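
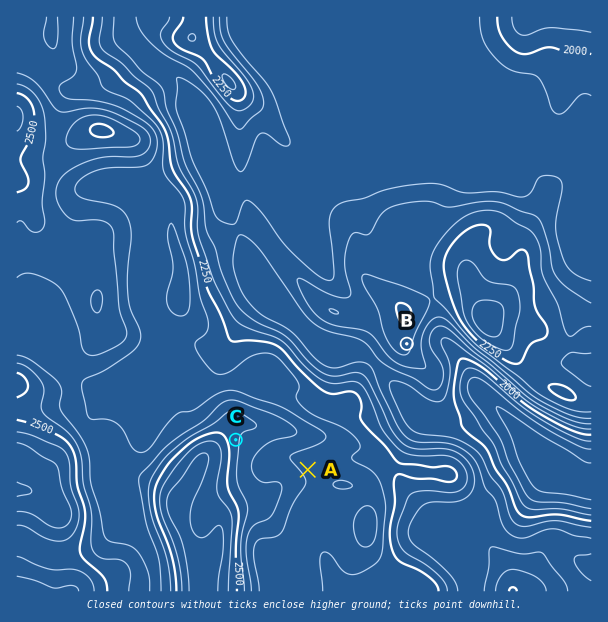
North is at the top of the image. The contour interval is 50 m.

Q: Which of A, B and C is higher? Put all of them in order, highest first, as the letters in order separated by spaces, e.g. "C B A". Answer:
C A B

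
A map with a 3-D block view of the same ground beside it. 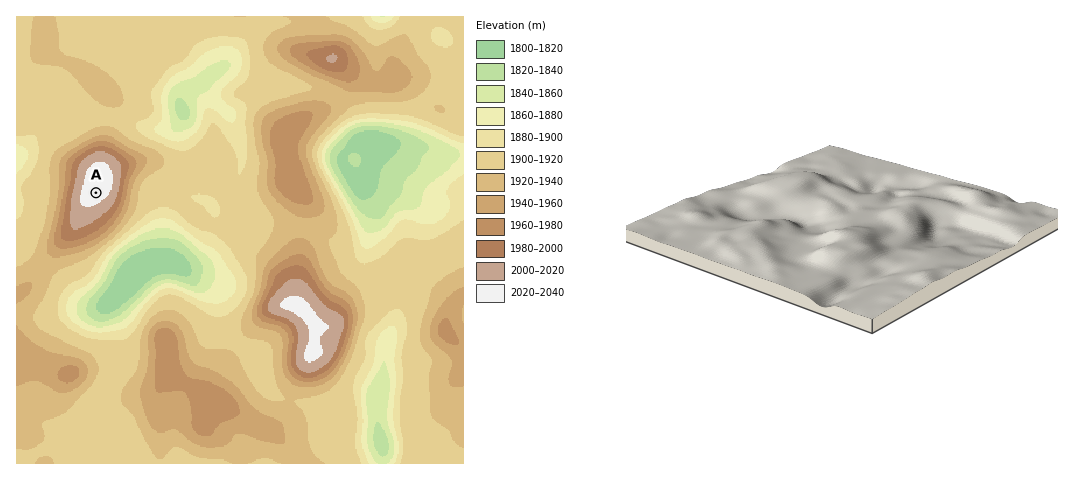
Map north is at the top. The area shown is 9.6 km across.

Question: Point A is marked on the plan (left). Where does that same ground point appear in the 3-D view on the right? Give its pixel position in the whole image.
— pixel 794 177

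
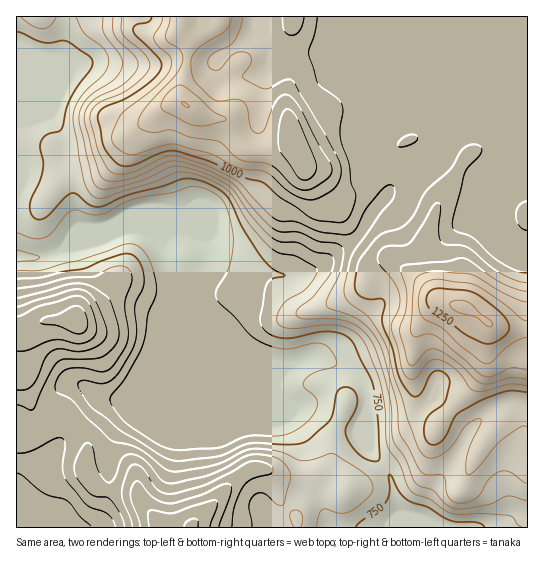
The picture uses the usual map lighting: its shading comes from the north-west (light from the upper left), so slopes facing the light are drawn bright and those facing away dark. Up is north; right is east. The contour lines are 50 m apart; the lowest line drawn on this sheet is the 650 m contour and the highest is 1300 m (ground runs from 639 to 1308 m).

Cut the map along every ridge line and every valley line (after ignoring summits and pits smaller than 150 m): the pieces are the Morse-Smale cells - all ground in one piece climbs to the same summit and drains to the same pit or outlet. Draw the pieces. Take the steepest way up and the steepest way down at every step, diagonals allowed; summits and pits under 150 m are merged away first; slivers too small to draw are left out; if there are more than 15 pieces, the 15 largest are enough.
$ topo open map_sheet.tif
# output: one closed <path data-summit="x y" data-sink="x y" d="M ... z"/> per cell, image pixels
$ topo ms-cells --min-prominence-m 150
<path data-summit="462 306" data-sink="17 257" d="M527 16l-84 1 0 109 4 9-2 8-6 12-8 8-24 8-8 5-26 34-13 24-7 7-18 11-14 15-11 5-16 4-36-3-13 6-8 0-28-16-1-18-3-9-20-7-34 5 12 11 5 25 8 13 1 11 4 7 9 8 15 10 36 34 38 14 8 0 23-10 8 0 29 12 13 10 7 15 1 53 21 27 11 39-3 15 131-1z"/><path data-summit="186 105" data-sink="17 257" d="M442 16l-376 0-5 42-26 13-19 19 0 33 34-8 7 14 3 8-1 22 10 22 8 42 0 7-10 16 18-2 37-15 19 0 8 4 16 0 9-4 11 0 20 7 3 9 1 18 28 16 8 0 13-6 36 3 16-4 11-5 14-15 18-11 7-7 13-24 26-34 8-5 24-8 8-8 6-12 2-8-4-9z"/><path data-summit="191 526" data-sink="17 257" d="M177 293l-6 24-14 32-26 48-4 3-28 0-35 33-19 45-17 21-12 28 379 1 5-15-11-39-21-27-1-53-7-15-13-10-29-12-8 0-23 10-8 0-30-10-19-13-25-25-15-10z"/><path data-summit="78 321" data-sink="17 257" d="M141 229l-19 0-37 15-19 3-24 10-26 0 1 270 11-28 17-21 19-45 35-33 28 0 4-3 24-43 10-24 8-21 4-22-9-17-7-28z"/><path data-summit="462 306" data-sink="17 257" d="M50 115l-34 10 1 131 25 1 12-4 12-6 11-17-8-49-10-22 1-22z"/><path data-summit="462 306" data-sink="17 257" d="M65 16l-49 1 1 72 18-18 26-13z"/>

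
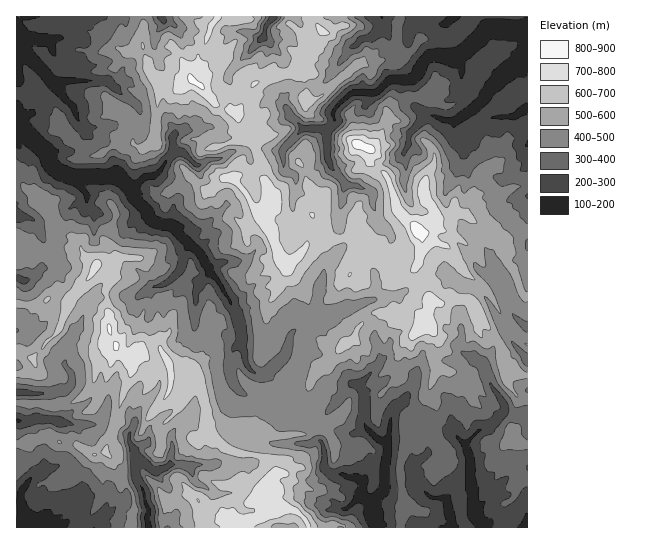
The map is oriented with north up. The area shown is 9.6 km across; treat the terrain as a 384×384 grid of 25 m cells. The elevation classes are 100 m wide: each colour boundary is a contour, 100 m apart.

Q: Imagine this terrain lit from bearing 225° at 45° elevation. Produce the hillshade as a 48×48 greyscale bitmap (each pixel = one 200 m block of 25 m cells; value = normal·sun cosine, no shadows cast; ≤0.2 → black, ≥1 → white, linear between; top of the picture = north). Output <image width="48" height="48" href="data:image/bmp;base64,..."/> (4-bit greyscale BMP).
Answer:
<image width="48" height="48" href="data:image/bmp;base64,Qk32BAAAAAAAAHYAAAAoAAAAMAAAADAAAAABAAQAAAAAAIAEAAATCwAAEwsAABAAAAAAAAAAAAAAABEREQAiIiIAMzMzAERERABVVVUAZmZmAHd3dwCIiIgAmZmZAKqqqgC7u7sAzMzMAN3d3QDu7u4A////AKu7u5y7lL3czcqHib3RAAAYzKqpm3rcqLu7u7u8lM7d3JhovLpAATNZzKqGmovLmMzMu7vMlO69xleKuoQCaIaLu5ZYuou7mdvMu83MdeqsRKqqqmRXZUabq4a7uZzLqqu7u83bSbWEKpmYiGZVE2m6rIrbqJzMu5qrvN7ZNpyGu5qZmHVSGrvJq5u6lpzLqsu93u3FCvyu7c26l0MwbLqnm7uqhJ3Lu7rN3KmSLuu+3MuYdlVVrJd0i8qqVLy8yneoZWh0ntvMupeJmIiIymZGvMqoScqapndkasuonOu6qoZ4dWeaqIZ8u8mojLq5hszN7tu6ndu6ulRWVXmpmYWcm6q6rMuZqru7u8u7rbyquURneauqmHWcmqzJrMp73aq6qrrLy8q5pzV6qqqqiHSsqszJvLhu6t3Kqry8y7u5lTaZd5q6mGfLu7vLu5W/uN2XjN3N26y4czaFi6qqqIvMy6zLmFXuptpnrd3dypuEMkZY2qqqqruqzLzLhlvsMJeIrd3ch3giNWVbypq6u8qYzdvMh77pJ3iYq7zGQ1Q0Z3Zry5q7qql43dzKad20nKuqmryzM1ZkeYZc25qqmYiL3c2mWtxmhMzLqcuCJXhVeZNe3Jq6qpiLzLqGetk3abvMqbphNnhVaXGu3Jq7q6qZmZmYe8RGnXiamat0Z3ZVeETu3Lq6rMu6u6qWaWRnzVeIiquYh3h2djz+3LqovNy7zLt1V4dZy8yoqrupiJiHhJ7czNuHvMuK26uHm4V7yMu7vLp3ipdWZd27vdp4q6mcuKuIykespqqrzJRmdlQ1S+7uzceIm6qqaLuatnm8dZiLulNiIiIEru3szqeJiqqHet25dnjKZFWcljVTIhE57t3c7neZiJqHjO13ZoumVlnLUyV2Q0i+7t3c62iqh4qHvtZXWKlUZ83YVDq4NL7e7dy9yXeqdnp33lSmWHVWZe2mU4yiGe7e7bvdqnaJdWhI2SuxR1ZndslSI5lBbMq83KzrqjN6YjZ95VxhVld3d4URR6hnvJetp7yopwOoMH3vwXpSRWhniGMmvMzM7KypN3V3gwjXA+/tUGdTNYiIZUNr3tut/ZmVnrqIk0u0G+/qEGeEFYiHVGat3Jq93LZc/rq8pXpiLN7FEWuxBpmGVIre2GmruaSOyZvcqFdBO5cgEppQOKiHd6zcg5zLqaaMy83ah1JJqmQCVWYieYiHaMy6Rs3MmLrN3e7IdhTtV4YmhjRqqpmJmMy3S9zIW93MzuuHdU35N6Q2UjnMqJmqmKuVjLlTre3c3oaJh53JZGeJRFipiJiZmqpou5h83uy910eamKy5iHi7dmeIZ5iZiKiMu7ze3ti7hWiYeJq5Z5q5eqmGSKmZmInKq83t3Ze5Z3d1VGqnZniWmniWaZmZmaupu8zMy2m2eYZVM4uZhmVEZ3iaupmZmaqbqrqqmWh0moZTR8u7p1d2aImqqZmIiLu7u7qYmFRJy5aJiry8pmZViph4iZmZmbuqqqmYqDFt27q6Vp2rZIVGm5d3ebmaug=="/>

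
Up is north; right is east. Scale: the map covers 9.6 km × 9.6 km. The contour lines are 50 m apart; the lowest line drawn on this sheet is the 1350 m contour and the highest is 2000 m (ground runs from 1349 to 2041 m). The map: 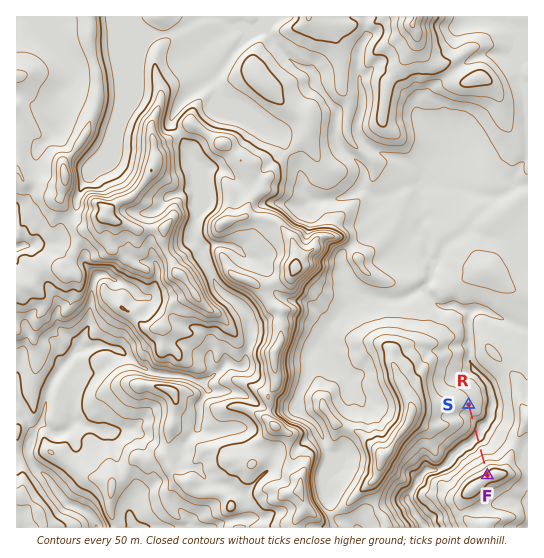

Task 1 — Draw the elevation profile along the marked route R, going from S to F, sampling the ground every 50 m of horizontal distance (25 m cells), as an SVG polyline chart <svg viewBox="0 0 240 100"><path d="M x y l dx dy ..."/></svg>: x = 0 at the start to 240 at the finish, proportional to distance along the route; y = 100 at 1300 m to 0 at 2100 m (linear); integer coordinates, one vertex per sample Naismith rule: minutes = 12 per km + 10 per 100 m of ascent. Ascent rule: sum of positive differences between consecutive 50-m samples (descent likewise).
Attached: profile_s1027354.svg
<svg viewBox="0 0 240 100"><path d="M0 62l9 1 9 1 8 2 9 2 9 1 9 2 8 1 9 1 9 1 9 3 8 2 9 1 9 0 9-3 8-4 9-3 9-3 9-2 8-1 9-2 9-3 9-2 8-3 9-3 9-3 9-3 8-2 4-1"/></svg>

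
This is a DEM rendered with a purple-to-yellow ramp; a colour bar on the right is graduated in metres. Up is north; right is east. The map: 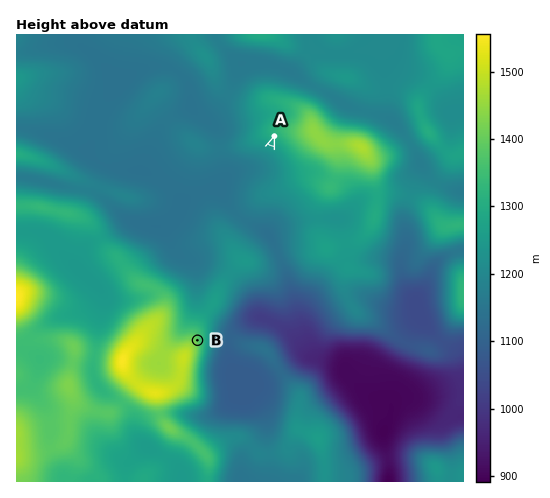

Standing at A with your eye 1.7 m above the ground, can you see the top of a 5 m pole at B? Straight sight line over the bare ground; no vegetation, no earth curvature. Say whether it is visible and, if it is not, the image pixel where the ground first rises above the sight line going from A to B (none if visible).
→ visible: true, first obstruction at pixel None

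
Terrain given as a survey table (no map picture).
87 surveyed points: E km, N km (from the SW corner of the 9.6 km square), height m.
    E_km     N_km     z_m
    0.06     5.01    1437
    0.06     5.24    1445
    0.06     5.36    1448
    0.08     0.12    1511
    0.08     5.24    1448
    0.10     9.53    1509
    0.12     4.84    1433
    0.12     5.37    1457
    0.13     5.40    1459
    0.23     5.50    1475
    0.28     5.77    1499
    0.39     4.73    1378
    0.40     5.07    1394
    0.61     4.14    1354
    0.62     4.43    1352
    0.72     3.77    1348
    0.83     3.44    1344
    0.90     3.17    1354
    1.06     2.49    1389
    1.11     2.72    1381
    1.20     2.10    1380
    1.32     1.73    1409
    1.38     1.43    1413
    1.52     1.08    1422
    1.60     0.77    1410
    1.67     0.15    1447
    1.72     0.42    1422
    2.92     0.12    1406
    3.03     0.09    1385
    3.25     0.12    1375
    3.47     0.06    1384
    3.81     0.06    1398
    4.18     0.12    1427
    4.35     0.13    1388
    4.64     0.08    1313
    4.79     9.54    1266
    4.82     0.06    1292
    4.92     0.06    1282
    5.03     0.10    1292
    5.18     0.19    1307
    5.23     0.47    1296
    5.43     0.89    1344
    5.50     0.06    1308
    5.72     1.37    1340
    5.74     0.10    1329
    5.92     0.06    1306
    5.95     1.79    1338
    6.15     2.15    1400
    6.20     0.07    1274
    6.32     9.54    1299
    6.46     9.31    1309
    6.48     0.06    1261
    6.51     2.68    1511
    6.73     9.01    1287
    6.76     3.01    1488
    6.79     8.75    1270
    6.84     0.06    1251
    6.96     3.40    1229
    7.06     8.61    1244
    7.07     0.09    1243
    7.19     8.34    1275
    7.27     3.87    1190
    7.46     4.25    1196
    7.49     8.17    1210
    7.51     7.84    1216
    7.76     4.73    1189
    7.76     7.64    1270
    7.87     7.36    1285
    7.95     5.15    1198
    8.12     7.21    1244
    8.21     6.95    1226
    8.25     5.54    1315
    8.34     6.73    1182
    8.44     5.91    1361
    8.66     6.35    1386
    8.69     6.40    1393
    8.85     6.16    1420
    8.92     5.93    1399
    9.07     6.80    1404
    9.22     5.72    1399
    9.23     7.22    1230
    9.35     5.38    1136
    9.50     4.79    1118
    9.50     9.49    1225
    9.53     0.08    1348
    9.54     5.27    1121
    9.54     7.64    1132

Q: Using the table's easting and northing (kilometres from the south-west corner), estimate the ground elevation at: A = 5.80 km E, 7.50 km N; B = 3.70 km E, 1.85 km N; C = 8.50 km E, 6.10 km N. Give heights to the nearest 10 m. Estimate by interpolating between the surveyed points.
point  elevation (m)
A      1250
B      1390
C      1380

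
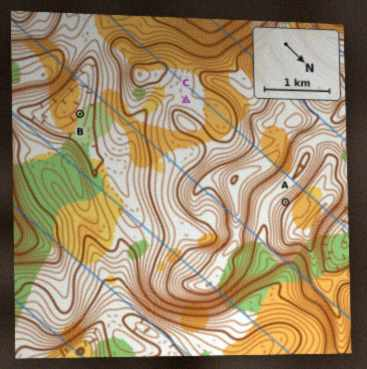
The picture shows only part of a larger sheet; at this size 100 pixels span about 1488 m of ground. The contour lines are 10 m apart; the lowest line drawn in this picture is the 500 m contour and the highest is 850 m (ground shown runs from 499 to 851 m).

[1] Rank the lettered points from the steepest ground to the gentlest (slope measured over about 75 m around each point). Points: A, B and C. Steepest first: A B C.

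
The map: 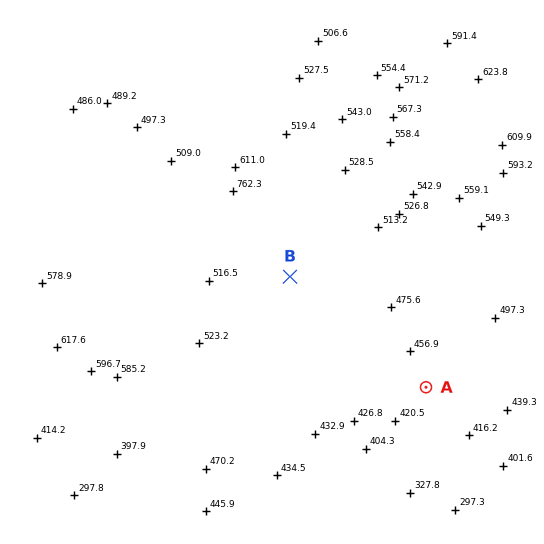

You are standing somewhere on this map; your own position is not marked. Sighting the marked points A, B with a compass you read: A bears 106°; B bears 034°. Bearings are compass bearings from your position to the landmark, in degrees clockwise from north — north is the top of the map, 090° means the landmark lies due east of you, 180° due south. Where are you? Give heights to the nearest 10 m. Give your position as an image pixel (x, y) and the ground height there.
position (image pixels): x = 249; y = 337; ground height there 490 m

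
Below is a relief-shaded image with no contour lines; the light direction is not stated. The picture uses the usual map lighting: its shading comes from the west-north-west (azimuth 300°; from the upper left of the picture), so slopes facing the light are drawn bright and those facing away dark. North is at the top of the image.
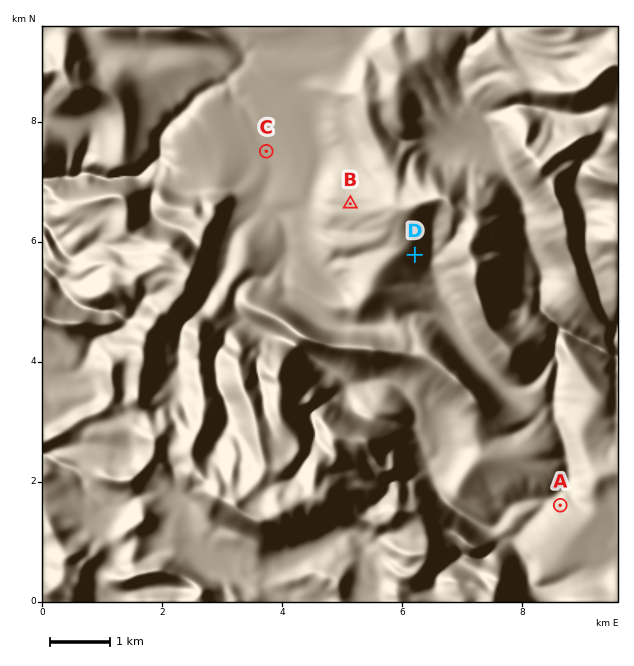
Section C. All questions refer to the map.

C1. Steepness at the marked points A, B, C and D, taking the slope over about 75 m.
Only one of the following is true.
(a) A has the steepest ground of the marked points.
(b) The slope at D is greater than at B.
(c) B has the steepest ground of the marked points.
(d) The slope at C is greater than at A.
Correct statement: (b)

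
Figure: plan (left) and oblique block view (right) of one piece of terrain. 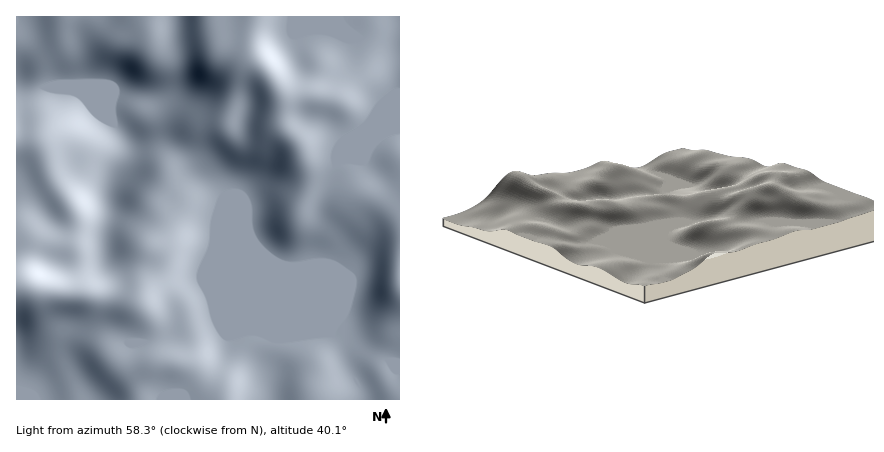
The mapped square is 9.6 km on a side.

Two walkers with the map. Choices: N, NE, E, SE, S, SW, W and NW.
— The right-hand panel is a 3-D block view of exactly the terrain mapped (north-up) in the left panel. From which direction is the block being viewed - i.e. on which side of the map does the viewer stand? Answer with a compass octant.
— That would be SE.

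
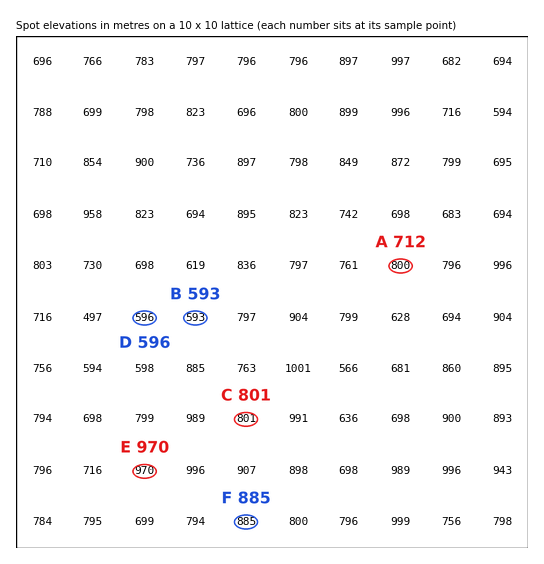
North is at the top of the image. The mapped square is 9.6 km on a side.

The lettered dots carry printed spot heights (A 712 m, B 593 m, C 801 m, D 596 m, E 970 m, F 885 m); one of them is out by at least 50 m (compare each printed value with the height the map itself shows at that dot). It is A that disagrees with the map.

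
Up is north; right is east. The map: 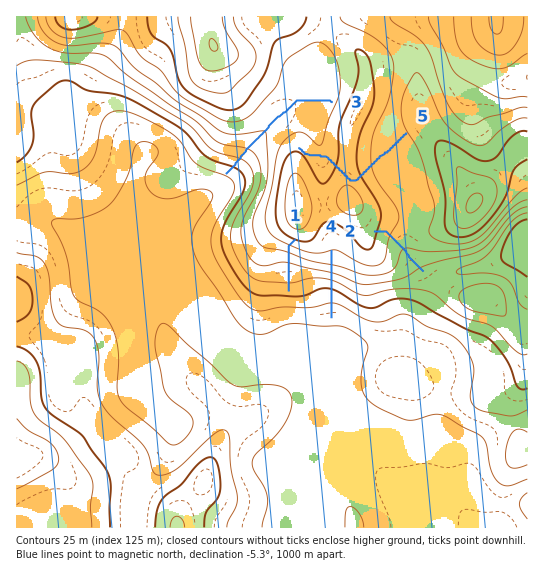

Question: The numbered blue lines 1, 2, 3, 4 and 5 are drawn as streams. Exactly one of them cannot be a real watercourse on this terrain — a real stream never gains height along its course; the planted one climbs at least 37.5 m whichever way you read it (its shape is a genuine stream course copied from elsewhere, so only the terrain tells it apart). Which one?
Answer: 5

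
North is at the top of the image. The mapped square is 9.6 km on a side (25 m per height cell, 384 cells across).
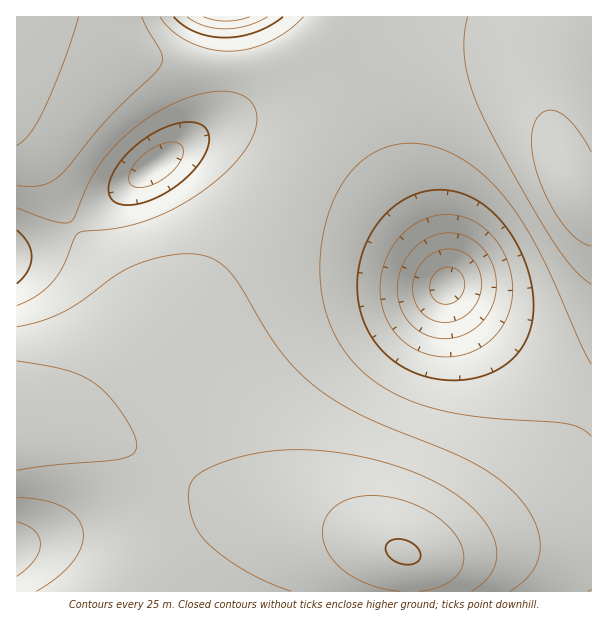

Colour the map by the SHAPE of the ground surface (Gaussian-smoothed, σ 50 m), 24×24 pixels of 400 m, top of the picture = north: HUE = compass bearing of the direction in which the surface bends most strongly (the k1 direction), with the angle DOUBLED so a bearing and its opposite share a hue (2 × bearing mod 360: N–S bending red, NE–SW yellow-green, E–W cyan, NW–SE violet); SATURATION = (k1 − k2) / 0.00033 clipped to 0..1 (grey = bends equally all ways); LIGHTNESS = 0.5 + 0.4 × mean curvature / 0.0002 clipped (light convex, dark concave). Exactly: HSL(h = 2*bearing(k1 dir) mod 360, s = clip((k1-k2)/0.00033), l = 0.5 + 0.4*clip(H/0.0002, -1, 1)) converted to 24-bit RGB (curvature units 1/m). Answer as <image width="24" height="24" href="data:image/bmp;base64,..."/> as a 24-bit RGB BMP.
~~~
<image width="24" height="24" href="data:image/bmp;base64,Qk32BgAAAAAAADYAAAAoAAAAGAAAABgAAAABABgAAAAAAMAGAAATCwAAEwsAAAAAAAAAAAAAg3hbmmNjpWx6oXOClXiEinuDhXyDhHuEhHmFhneIinOMjm+Skmyblm2kmHevmoy6nqHGnarNiprNdIbHaX67aYGtbYagcomWYHZFfYNPk4Vbm35olnpzjXp6hnyBgnuEgHmFgHeIf3SMfnKSfHGaeXajgoqvkqW6nbC/l6C7iIS1fnOwdmyocW6gcXOXdXmQWXdFYYJIc41RiJRfkpJti4Z4hH9+gH2DfHqFeXiIdnaMdHiRdICZeJCigaSqi62qk6WjlI2clXudj3Cch26YgnCUf3SPfneLV4dlV45iWpReZ5VjdpFufop3f4R9fYCCe32FeH6IdoCMdYeRdZKXd52Ze6CSgZ2HjZOEkHx/kXKGkW6Mj2+PinKMh3WKhHiHa4mqa5ikbJ+bcJiMdZCDeYqBfIWCfIOEe4KFeYSId4mLdZCOdJSMdZeGd5Z9gJF5jIh5i3R1jHB8jG+Bi3CEiXOFiHWEhniCdXupdoSjd4qbeIyTeoqNe4eIfIWFfISFe4WGeYiHd4uHdo6FdJCBdJF7do91gIp4hoF5h3V5iXJ+inGBinKCiXOBh3WAhnd+e3qQe36OfICMfIGJfYKGfYKEfYOEfISEe4WDeoeCeIqBdox+dY56dI53dot2eoZ6gnyAhneFinOHjHGGjHKDinOAiXV+h3d7fX2GfX2Gfn6Ffn+DfoCDfoGCfoOCfYOCfIWAeoZ/eYl8d4t5dYx3dI12dYt6d4iDd36IfHSMiHCQkW+PkHCHjnGAi3N8iXV4f3uOgHyKgX2HgH6Ff3+Df4CCfoKBfoOAfIR+e4Z8eYh5eYp3d4x1c450cZB7cJGKbYOUbGmYhmibmmmal2yKk25/j3F4jHNzhnediXmWiXuQh32KhH6GgoCDgIGBf4J/foR9fYV8fYd6fYp3e451dJJxbJd0ZJyIXJGgV1+khFepp12joWSHmml5lGxxkHRvmW+qnXKhmHaWkHqLin2GhX+CgoCAgYJ/gYN+gYV8gYd6got4gY90fJZva55lVqZtR6KYPlqcfUGms0qYrVl2omFrmmhmlnhrqWCbo2iMnHCFlHeCjXuBiH6BhX+Ag4GAhIN+hIV9hYd7iIt4ipF0i5lthKVgYKpLNopSJ0lbWy9pojxetEtLqWJZoW1gnoJmmE5OnGNbmXJrlHl3j31/i3+Ch3+ChX+AhYF/hYN9h4V7i4l5kY51m5htqKdgpKxIXHEzFR4bHxcfe1o3q3pHqXVVpXZcqJVkkH49mZpRjpdpjY9/j4SNkIGOjX+JiX+Eh36Ah399iIF8i4N5kYV2moZvp4RjsnFMh0A7LyE1GjAvRHU3jptOnYZbpYRftLZre6A5Z65DUa1XaqKUenyhl3yinHuak3yMjXyEinx+iX18i356j313l3lxo2xor1horEOFZTSML1J/QI56XI5fi4drpZtwqcmAXbhMV8BINsFCMLd5SIq6l2q/uHO2pnaYl3mIj3uBjHt9i3p6jnh4k3R3nG56pmOIr1Srd0auQlKmTIGdYIePd4aIl7KHp9mXcrWIdrFwc7lPH6gZBXI6L1OZzGC4wW6ZqHSHl3iAj3l9jHl8jXh8kHZ+lXKEnGuSmmKje1inVVSmVWufXXaZcpugkMuTptebgamijZyJqZR4vZ9HKGINADMMPGAaxGBLtWtpoHNzk3d5jXl7jHl+jXiBj3WHk3GSjGuYe2ScZF+cXGecXn+hc7KijdGLpb+Ig4+WkoaOo3uGvm6Gx1aFI2hnADMRN4kUsK5JoYlqlH90jXt5inp9inmCi3eHi3SOhHCQeWuTamaVZHGYaJWhdLaNkcF8qaFzg4GKjH+Jl3uKqXWWwW+yrl/KM2uwIJhkPZ46f5pdkZFwi4N4iHx7h3uAiHmGhXeJgHOLd3CObW6QbH+UcJ2VdKt2matynIBohX6FiH2FjXyIlnmPo3ago3GwfGezVIOrUp2KX5Rpdo1tg4h3hYF7g31+hHuEgXmGfHaIdnOKcniMc4mQdpaFg512m5ZwlXJog36ChX6Dh32Fi3yJkHySinuceHavbXe+aXm9bn2pd4WSe4Z8f4J8gH9+gH2CfnqEeniGdniIdn6JeIuLeo59i5F4koFykW1sgn6Bg36ChH6DhoCGgZGRebS1dMHidqf9g4T/q4D/v3nlr3i0jH6Lfn+BfX6Be3yCeXuEeH2GeYKHe4eGf4d9ioR7jXZ0j3B2gX6Bgn6Bgn+Bg4iAdqt2YOCHM/68CNT1GETPgiP0+GT/+nfWw3Scjn2EfX+Be36Cen6EeYCFeoKFfIWEgIN/hnx9i3Z+j3OA"/>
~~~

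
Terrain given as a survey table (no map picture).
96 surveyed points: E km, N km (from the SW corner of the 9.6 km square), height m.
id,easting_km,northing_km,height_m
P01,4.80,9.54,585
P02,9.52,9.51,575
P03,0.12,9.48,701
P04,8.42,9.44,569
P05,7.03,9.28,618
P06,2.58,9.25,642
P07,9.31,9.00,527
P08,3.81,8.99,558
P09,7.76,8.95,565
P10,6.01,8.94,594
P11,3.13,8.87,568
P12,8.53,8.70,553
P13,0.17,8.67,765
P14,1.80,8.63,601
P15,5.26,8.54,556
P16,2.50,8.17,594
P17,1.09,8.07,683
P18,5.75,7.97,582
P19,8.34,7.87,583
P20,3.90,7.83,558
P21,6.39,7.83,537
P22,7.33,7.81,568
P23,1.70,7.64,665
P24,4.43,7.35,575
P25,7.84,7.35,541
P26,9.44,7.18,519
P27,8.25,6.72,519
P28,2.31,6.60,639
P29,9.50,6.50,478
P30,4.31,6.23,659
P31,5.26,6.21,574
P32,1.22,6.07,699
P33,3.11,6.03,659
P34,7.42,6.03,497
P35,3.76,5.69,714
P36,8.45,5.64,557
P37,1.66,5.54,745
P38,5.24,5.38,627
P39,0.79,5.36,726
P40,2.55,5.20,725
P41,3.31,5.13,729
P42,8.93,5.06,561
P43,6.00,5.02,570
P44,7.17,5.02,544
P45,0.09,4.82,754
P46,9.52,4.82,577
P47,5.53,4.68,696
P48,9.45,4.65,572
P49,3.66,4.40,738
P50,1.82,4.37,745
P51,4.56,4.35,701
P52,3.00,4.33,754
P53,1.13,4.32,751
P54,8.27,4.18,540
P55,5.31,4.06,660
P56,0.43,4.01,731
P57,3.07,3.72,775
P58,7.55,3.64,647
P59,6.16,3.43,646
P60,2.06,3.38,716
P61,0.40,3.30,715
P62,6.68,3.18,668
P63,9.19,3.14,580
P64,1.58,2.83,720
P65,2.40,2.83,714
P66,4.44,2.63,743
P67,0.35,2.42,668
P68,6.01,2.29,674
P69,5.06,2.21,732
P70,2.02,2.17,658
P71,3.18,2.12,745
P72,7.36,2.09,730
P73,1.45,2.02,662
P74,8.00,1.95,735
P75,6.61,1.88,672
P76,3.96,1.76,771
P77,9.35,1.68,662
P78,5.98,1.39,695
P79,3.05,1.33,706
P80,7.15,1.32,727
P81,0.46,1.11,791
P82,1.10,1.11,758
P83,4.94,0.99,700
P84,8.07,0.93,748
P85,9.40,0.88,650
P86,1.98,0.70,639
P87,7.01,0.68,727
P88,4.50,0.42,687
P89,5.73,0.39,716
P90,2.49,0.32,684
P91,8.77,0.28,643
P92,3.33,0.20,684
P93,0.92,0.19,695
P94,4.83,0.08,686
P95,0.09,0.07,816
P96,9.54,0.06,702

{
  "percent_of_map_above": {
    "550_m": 89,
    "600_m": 65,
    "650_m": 55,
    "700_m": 34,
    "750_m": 6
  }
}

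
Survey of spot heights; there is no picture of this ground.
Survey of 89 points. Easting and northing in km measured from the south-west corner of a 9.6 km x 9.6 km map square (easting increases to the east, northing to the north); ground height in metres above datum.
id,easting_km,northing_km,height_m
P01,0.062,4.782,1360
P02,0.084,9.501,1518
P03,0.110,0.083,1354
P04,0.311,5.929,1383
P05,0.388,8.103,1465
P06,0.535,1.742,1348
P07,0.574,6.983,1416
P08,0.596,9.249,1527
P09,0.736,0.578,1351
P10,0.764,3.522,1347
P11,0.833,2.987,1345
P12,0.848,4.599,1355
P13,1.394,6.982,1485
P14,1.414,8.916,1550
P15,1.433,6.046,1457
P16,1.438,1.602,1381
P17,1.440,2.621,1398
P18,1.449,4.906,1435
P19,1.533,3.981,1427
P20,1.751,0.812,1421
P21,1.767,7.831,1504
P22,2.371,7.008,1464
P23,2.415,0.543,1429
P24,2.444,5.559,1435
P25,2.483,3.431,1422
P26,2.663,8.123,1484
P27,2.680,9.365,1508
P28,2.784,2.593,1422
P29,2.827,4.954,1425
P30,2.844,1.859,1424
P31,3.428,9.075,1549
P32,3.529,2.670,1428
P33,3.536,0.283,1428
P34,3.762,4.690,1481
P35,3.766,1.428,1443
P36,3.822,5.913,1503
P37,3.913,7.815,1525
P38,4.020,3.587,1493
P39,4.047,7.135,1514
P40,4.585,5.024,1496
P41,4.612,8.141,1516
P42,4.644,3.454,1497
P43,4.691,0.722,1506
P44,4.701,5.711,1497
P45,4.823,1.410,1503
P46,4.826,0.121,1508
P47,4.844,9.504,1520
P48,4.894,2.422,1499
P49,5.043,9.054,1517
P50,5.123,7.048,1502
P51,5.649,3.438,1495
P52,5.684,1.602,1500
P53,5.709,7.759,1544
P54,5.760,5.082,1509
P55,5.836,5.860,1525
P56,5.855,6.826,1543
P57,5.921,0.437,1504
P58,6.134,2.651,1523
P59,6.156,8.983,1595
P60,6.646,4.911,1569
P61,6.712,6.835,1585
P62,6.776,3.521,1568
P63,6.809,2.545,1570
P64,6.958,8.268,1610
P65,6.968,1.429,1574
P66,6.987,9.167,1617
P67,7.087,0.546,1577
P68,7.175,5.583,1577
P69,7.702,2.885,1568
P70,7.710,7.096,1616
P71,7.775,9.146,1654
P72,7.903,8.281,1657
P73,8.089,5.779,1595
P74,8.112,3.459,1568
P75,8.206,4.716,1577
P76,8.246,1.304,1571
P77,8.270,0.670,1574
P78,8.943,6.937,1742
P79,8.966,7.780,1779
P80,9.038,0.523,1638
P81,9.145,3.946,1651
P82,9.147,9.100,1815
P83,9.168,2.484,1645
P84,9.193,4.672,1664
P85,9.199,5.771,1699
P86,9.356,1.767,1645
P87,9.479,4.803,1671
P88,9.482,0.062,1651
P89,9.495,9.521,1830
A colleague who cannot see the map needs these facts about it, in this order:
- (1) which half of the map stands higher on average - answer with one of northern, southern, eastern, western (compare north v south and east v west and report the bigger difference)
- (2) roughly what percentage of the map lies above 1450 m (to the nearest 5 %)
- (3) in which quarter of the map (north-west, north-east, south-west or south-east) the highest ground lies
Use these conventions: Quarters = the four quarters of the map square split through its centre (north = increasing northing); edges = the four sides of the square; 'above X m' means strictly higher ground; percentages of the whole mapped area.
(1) On average the eastern half of the map is the higher ground.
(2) About 75 % of the map lies above 1450 m.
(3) Look to the north-east quarter for the highest ground.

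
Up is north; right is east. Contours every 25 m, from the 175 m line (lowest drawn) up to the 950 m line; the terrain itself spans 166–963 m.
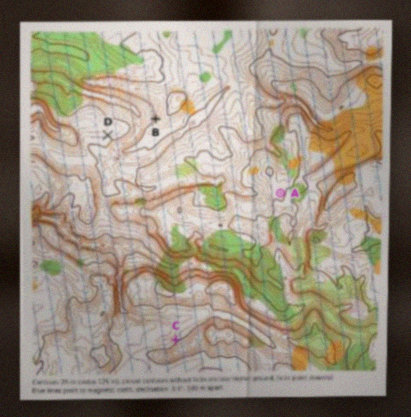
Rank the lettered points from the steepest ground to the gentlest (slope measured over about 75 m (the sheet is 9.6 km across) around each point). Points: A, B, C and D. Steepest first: B C D A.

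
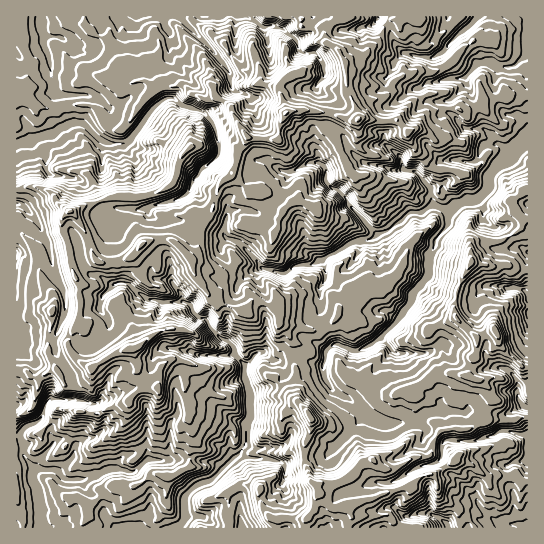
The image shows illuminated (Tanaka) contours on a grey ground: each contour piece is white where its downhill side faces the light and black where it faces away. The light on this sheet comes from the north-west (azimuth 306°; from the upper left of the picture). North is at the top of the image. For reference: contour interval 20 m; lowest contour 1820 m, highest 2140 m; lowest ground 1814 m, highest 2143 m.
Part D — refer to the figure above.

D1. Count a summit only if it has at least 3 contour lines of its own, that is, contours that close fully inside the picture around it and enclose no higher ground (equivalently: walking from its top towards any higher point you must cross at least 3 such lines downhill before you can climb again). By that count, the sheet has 6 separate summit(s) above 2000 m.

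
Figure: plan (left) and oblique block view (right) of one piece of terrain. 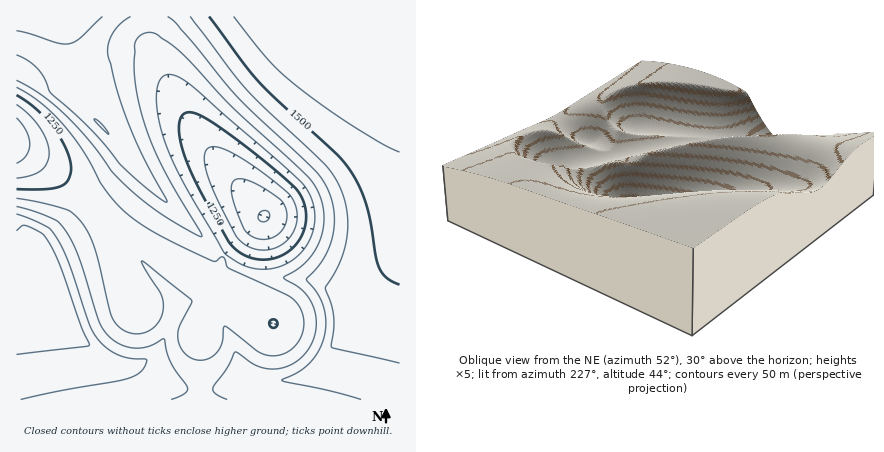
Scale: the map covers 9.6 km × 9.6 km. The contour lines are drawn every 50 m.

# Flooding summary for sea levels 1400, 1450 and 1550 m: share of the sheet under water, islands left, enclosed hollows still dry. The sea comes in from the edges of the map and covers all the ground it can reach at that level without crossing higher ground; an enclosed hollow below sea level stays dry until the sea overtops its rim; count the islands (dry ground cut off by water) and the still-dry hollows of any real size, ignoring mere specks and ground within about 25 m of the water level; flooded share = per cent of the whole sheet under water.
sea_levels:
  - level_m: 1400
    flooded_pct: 56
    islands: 0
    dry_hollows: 0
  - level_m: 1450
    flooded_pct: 72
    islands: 0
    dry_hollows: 0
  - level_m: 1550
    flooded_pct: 91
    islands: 0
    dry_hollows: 0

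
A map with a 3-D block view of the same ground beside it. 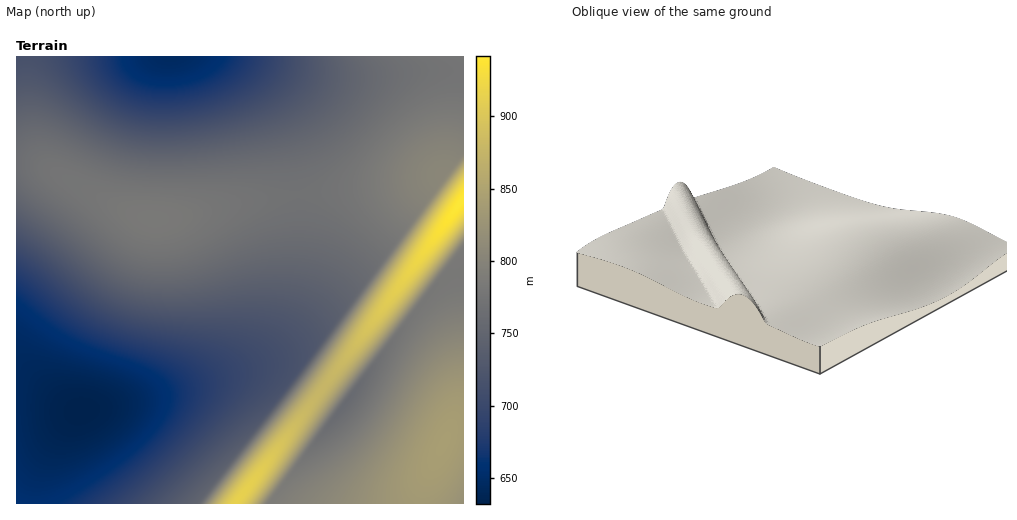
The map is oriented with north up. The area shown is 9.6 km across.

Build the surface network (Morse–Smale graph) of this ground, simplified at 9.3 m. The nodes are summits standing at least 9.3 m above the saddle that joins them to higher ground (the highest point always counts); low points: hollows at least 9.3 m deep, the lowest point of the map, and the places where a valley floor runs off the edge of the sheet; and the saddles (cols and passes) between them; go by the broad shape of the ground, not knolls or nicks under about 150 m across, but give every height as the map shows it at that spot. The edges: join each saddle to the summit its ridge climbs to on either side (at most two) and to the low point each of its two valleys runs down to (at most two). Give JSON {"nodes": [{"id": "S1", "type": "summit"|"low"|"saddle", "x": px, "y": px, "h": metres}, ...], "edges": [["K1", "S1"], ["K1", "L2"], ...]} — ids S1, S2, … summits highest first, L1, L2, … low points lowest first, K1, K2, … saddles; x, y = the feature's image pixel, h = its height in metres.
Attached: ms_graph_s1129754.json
{"nodes": [
{"id": "S1", "type": "summit", "x": 461, "y": 201, "h": 942},
{"id": "S2", "type": "summit", "x": 239, "y": 499, "h": 914},
{"id": "S3", "type": "summit", "x": 444, "y": 444, "h": 842},
{"id": "S4", "type": "summit", "x": 153, "y": 219, "h": 784},
{"id": "L1", "type": "low", "x": 82, "y": 411, "h": 632},
{"id": "L2", "type": "low", "x": 172, "y": 58, "h": 646},
{"id": "L3", "type": "low", "x": 348, "y": 401, "h": 759},
{"id": "L4", "type": "low", "x": 463, "y": 503, "h": 820},
{"id": "K1", "type": "saddle", "x": 325, "y": 387, "h": 877},
{"id": "K2", "type": "saddle", "x": 420, "y": 503, "h": 834},
{"id": "K3", "type": "saddle", "x": 277, "y": 501, "h": 790},
{"id": "K4", "type": "saddle", "x": 419, "y": 309, "h": 780},
{"id": "K5", "type": "saddle", "x": 297, "y": 195, "h": 771}],
"edges": [["K1", "S1"], ["K1", "S2"], ["K1", "L1"], ["K1", "L3"], ["K2", "S3"], ["K2", "L3"], ["K2", "L4"], ["K3", "S2"], ["K3", "S3"], ["K3", "L3"], ["K4", "S1"], ["K4", "S3"], ["K4", "L3"], ["K5", "S1"], ["K5", "S4"], ["K5", "L1"], ["K5", "L2"]]}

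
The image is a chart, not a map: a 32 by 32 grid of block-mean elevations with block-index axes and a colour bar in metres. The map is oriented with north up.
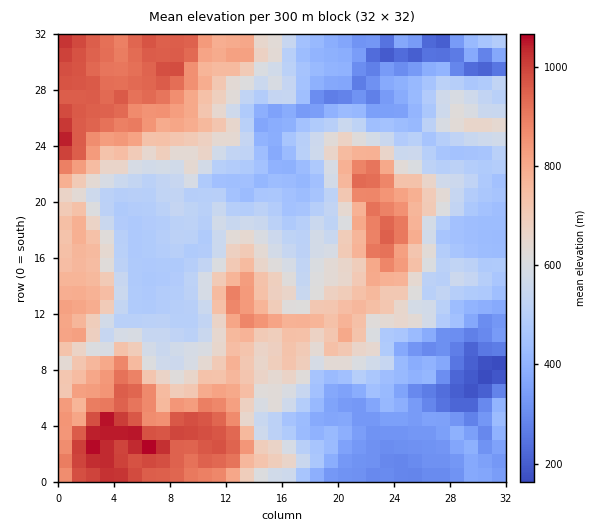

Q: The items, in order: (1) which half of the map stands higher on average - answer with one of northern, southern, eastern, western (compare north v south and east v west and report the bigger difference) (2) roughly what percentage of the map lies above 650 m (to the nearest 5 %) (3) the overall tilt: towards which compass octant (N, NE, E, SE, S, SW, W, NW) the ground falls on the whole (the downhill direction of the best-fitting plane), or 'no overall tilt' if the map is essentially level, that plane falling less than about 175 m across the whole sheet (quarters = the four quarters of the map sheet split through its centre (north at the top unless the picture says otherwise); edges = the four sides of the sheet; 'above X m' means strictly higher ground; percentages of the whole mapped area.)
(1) On average the western half of the map is the higher ground.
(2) About 40 % of the map lies above 650 m.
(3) On the whole the ground falls towards the east.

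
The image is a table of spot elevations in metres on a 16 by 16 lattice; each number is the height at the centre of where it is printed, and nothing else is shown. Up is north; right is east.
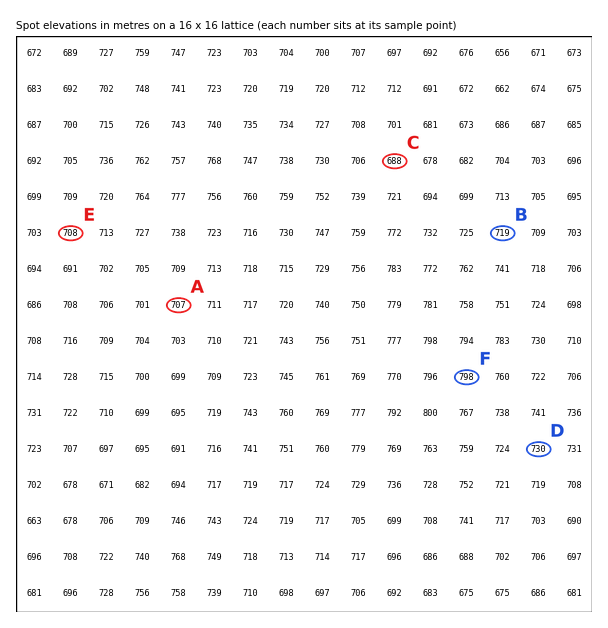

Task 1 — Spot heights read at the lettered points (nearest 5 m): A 705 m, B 720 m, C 690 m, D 730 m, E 710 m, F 800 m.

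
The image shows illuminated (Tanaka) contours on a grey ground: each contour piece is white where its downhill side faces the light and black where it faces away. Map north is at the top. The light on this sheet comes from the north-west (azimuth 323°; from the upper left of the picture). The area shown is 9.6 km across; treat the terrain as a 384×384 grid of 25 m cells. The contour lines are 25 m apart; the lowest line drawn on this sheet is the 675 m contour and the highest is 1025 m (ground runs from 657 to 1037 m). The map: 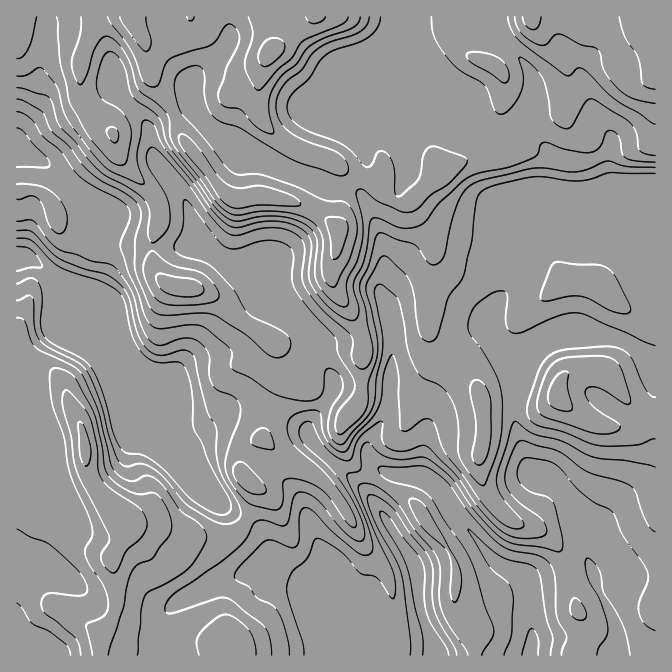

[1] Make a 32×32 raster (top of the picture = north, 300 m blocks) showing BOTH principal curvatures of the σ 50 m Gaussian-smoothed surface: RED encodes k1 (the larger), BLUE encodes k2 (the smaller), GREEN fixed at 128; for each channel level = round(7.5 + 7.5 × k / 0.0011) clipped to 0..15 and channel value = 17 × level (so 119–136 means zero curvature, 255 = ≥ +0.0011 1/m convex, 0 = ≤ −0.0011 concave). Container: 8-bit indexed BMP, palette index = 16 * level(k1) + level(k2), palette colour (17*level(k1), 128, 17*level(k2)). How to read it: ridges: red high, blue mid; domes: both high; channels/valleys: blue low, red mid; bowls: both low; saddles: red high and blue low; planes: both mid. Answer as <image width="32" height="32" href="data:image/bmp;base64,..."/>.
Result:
<image width="32" height="32" href="data:image/bmp;base64,Qk02CAAAAAAAADYEAAAoAAAAIAAAACAAAAABAAgAAAAAAAAEAAATCwAAEwsAAAABAAAAAAAAAIAAABGAAAAigAAAM4AAAESAAABVgAAAZoAAAHeAAACIgAAAmYAAAKqAAAC7gAAAzIAAAN2AAADugAAA/4AAAACAEQARgBEAIoARADOAEQBEgBEAVYARAGaAEQB3gBEAiIARAJmAEQCqgBEAu4ARAMyAEQDdgBEA7oARAP+AEQAAgCIAEYAiACKAIgAzgCIARIAiAFWAIgBmgCIAd4AiAIiAIgCZgCIAqoAiALuAIgDMgCIA3YAiAO6AIgD/gCIAAIAzABGAMwAigDMAM4AzAESAMwBVgDMAZoAzAHeAMwCIgDMAmYAzAKqAMwC7gDMAzIAzAN2AMwDugDMA/4AzAACARAARgEQAIoBEADOARABEgEQAVYBEAGaARAB3gEQAiIBEAJmARACqgEQAu4BEAMyARADdgEQA7oBEAP+ARAAAgFUAEYBVACKAVQAzgFUARIBVAFWAVQBmgFUAd4BVAIiAVQCZgFUAqoBVALuAVQDMgFUA3YBVAO6AVQD/gFUAAIBmABGAZgAigGYAM4BmAESAZgBVgGYAZoBmAHeAZgCIgGYAmYBmAKqAZgC7gGYAzIBmAN2AZgDugGYA/4BmAACAdwARgHcAIoB3ADOAdwBEgHcAVYB3AGaAdwB3gHcAiIB3AJmAdwCqgHcAu4B3AMyAdwDdgHcA7oB3AP+AdwAAgIgAEYCIACKAiAAzgIgARICIAFWAiABmgIgAd4CIAIiAiACZgIgAqoCIALuAiADMgIgA3YCIAO6AiAD/gIgAAICZABGAmQAigJkAM4CZAESAmQBVgJkAZoCZAHeAmQCIgJkAmYCZAKqAmQC7gJkAzICZAN2AmQDugJkA/4CZAACAqgARgKoAIoCqADOAqgBEgKoAVYCqAGaAqgB3gKoAiICqAJmAqgCqgKoAu4CqAMyAqgDdgKoA7oCqAP+AqgAAgLsAEYC7ACKAuwAzgLsARIC7AFWAuwBmgLsAd4C7AIiAuwCZgLsAqoC7ALuAuwDMgLsA3YC7AO6AuwD/gLsAAIDMABGAzAAigMwAM4DMAESAzABVgMwAZoDMAHeAzACIgMwAmYDMAKqAzAC7gMwAzIDMAN2AzADugMwA/4DMAACA3QARgN0AIoDdADOA3QBEgN0AVYDdAGaA3QB3gN0AiIDdAJmA3QCqgN0Au4DdAMyA3QDdgN0A7oDdAP+A3QAAgO4AEYDuACKA7gAzgO4ARIDuAFWA7gBmgO4Ad4DuAIiA7gCZgO4AqoDuALuA7gDMgO4A3YDuAO6A7gD/gO4AAID/ABGA/wAigP8AM4D/AESA/wBVgP8AZoD/AHeA/wCIgP8AmYD/AKqA/wC7gP8AzID/AN2A/wDugP8A/4D/AId2ZLanh4eGh5eomJeYhoaHhpeohHLGl4d0haeXhoWXhoant6iHh4aXl6mYl5eFh4iHlreAt8iYmHSFp6eVhZiGuLiGlaeGdHWGp3WGlnWHh3antYDZl4eHhIa5qISXmIaXdXSmpoWWhISFhpeGdneGhsejgtinhod0dreFhoeHdnV1lsmWhqiohoZ1l5aGdnWm54Ji1rh0g2R1xnWHd4eHh5eWp6aHhpiXqJd1pqZ0lfakgKX3lYCklsamdYeHl4eHh3SmqJenp8e1tnXHc4X49nCU+KaAlPnouISHh4eYh4eGhNjIprilcmDEt7dilviAcPfYgIL414aWhYd3d5iGp4PX1oS3uHFyo/m3k5X3wqDmtIFwtvZ0ZYaFh4d2h3angviUg8eBhYLnt4S3+LHBpIKDcqbY6HRkdXaXh3eGhqaC+KVxg4aFlpenqLaBsPZgubmkp5folXN2dpeXl5amlKX4g3OHh5WXhpenlWC2+JGTuIWHh9eUpJeXx7enloaE59iRhod3dKeGhpaVlqDY+JCnhnaHyISkyciWdZeWdoXoqIGHh3d0qJd3h6i5hIP1cJeHhqe4hYK4t3SWt3WG19mkhIeSg4OXqJeXloaDlviAlpeXl5eGhKbZ18mXdca0gIOHgsi5hIaGhqinhpaF+ZCWqJeHhpaFgoOElIOG6GF3h4eB2Jd2hpe3loaGg7XmgIa4h3Z2l6eGdXWFlpbXk4d3dWHHp5emtoZ3h4Km+LZwlqeHd3eGqKeHhqi4hsejhHJzhMjZ6diVhneFpOnFYXSGp4eHh4aHmKinqIZ3g5CmuLal2KaFlIWHd3SU+LiVg4eXmIeHh3aHl5eXhXdip8imlpbGhHWGlIR1ZFPW2JVzhpeYh4aHd5d2doaHh6XHuIZ2dbfIhILElWNjlObakoSoloeHdoeHl3Z3d4eXl7eXhXRjtMeBkvr49/f2preRt6inhYZ2doiIh3eHh4eop4SEhab3k3D25qa3lYRzpJWYhra4dHNzg4ODhHR0dIVzhJa594Rwxfd1dYSCldfYhZd2l7nGx8imtriolbWldYV1l8jIgbP5lXV0lOfnppSGh4eXhoeHqKeFl6iVp8h1lqfHuLhwxLaDhYX3lHR1h4eHh4eHd4eWhZeohnV1loaEp8eWkpTWhZWpptZUd3eHiIeHh3d3hqeFh6iFhYeWloWmxnSC2KZ1hZeW1mSEh4eHiIeHh3V1yIR2p4SnuKinhKfYY3L4hnWEhqfop5V0d4eHh4eFp9jHgpaXhad2l7eElteCpciWl5dzhsjIpWOChId3hqe2lYGkxnWXh4eXp4V2p6TYl4aYmIWGppa32NjGhYeFuIV3ouqmp5aHh5g="/>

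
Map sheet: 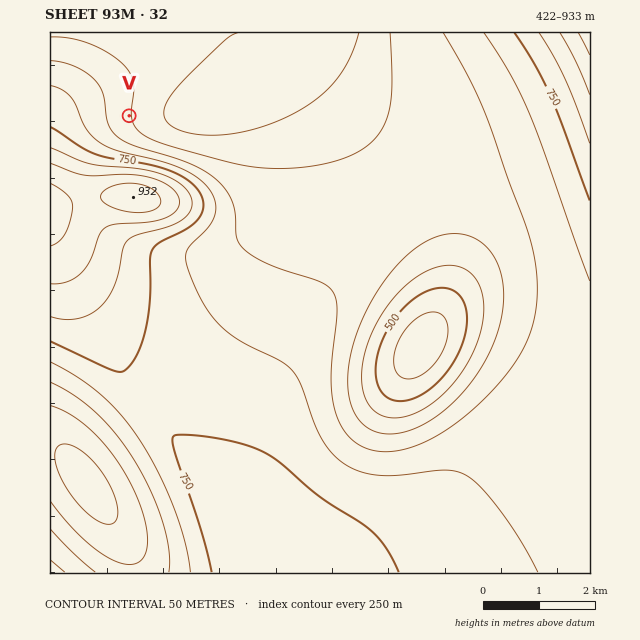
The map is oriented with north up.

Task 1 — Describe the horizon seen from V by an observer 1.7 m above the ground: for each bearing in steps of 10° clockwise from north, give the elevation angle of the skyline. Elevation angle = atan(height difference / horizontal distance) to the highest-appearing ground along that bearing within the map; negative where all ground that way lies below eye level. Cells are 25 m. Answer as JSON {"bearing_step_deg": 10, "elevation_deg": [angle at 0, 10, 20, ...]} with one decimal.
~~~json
{"bearing_step_deg": 10, "elevation_deg": [0.1, -0.7, -1.4, -1.8, -1.6, -1.4, -1.2, -0.8, 2.2, 1.6, 1.0, 0.6, 0.4, 2.6, 6.2, 9.6, 12.0, 13.4, 13.8, 13.4, 12.4, 11.2, 10.2, 9.4, 8.4, 7.1, 6.5, 6.3, 6.0, 5.6, 5.1, 4.4, 3.7, 2.8, 1.9, 1.0]}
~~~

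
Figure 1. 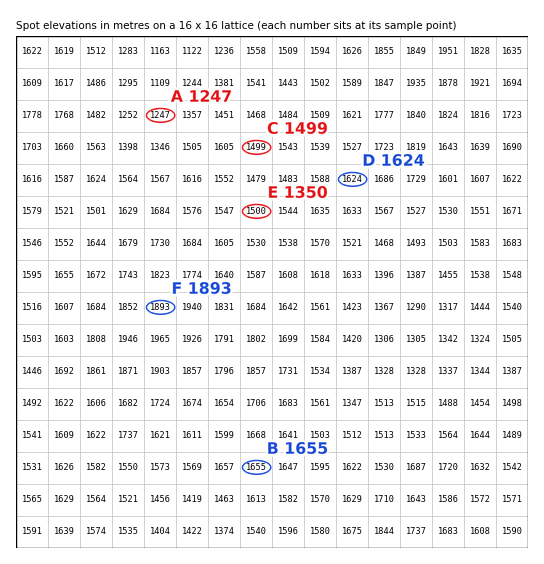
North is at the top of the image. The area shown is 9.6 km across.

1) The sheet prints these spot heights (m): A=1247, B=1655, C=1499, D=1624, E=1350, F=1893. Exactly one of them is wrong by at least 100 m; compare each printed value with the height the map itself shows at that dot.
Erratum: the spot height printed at E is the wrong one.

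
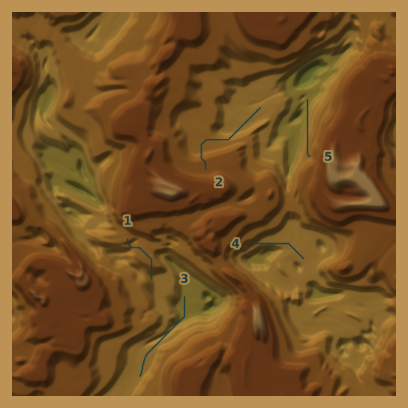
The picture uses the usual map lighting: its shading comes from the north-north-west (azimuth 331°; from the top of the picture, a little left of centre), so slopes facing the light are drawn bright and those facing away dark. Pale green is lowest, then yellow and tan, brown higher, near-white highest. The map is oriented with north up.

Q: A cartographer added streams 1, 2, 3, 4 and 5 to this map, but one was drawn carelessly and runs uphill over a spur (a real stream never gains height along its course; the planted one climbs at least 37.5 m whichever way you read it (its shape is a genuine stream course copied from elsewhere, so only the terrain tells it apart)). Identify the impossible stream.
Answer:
1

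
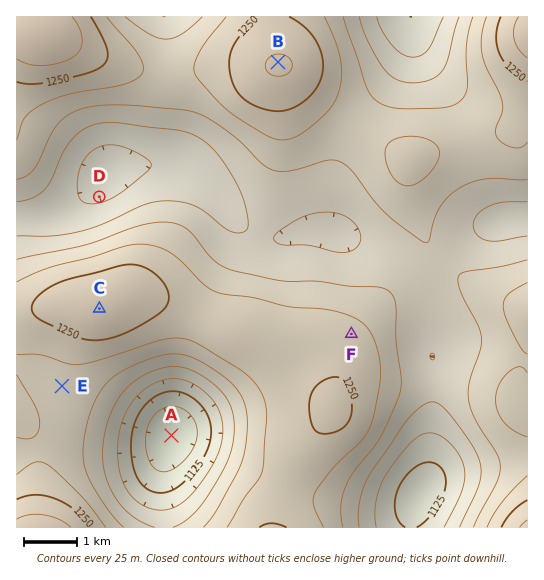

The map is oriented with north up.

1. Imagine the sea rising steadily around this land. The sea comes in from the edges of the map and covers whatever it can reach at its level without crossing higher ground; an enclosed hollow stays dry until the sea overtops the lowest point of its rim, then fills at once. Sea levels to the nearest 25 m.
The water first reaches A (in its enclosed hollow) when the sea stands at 1175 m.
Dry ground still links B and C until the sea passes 1200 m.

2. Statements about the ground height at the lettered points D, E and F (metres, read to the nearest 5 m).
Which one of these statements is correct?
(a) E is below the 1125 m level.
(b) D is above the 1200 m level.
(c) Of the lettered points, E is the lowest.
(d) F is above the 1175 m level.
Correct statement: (d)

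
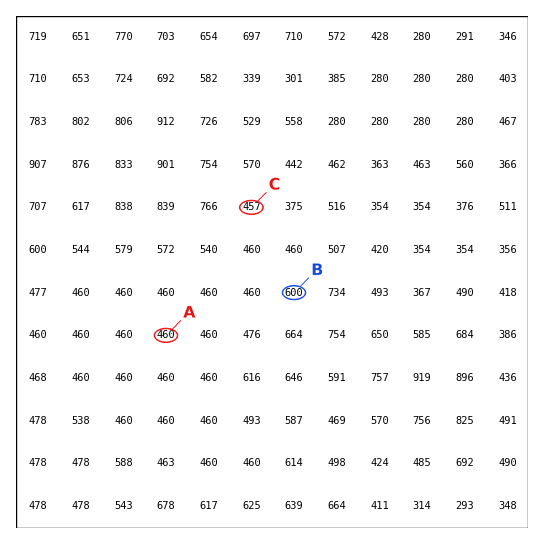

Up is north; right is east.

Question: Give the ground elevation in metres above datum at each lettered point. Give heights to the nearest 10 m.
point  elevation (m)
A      460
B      600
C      460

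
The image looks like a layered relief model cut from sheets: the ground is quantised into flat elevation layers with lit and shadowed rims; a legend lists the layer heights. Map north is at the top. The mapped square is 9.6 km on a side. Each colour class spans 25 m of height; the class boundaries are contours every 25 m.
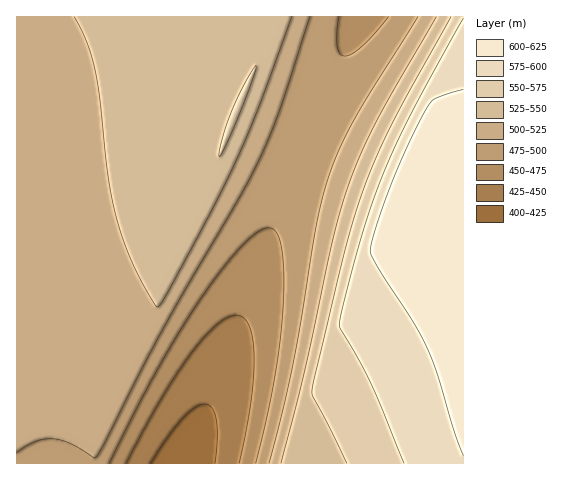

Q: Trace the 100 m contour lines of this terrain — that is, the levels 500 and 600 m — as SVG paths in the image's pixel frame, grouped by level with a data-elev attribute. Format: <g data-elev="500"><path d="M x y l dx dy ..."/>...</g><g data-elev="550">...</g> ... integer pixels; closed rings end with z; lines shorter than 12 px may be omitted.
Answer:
<g data-elev="500"><path d="M17 453l17-11 16-3 10 1 10 3 24 15 4-4 64-124 75-129 21-40 22-51 30-93"/><path d="M418 17l-64 102-14 28-11 29-13 51-24 143-23 93"/></g><g data-elev="600"><path d="M463 89l-29 10-8 10-17 35-18 41-15 42-6 24 8 16 35 54 15 28 9 23 17 58 9 26"/></g>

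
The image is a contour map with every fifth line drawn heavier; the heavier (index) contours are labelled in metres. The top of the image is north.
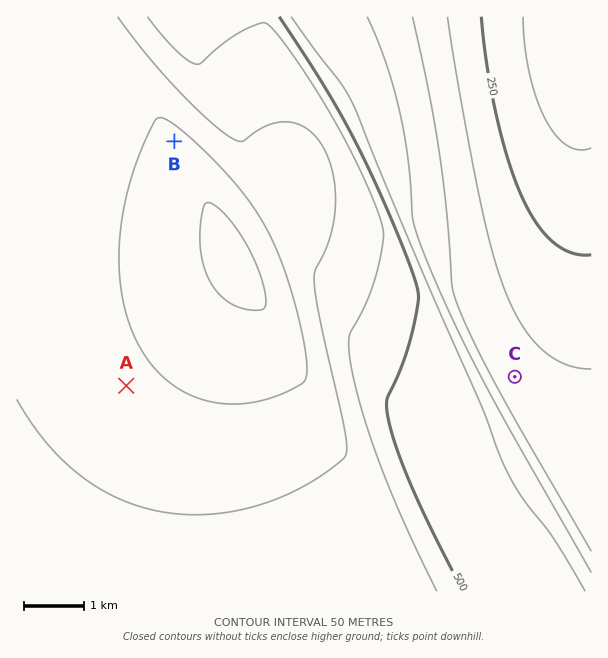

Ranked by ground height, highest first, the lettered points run B A C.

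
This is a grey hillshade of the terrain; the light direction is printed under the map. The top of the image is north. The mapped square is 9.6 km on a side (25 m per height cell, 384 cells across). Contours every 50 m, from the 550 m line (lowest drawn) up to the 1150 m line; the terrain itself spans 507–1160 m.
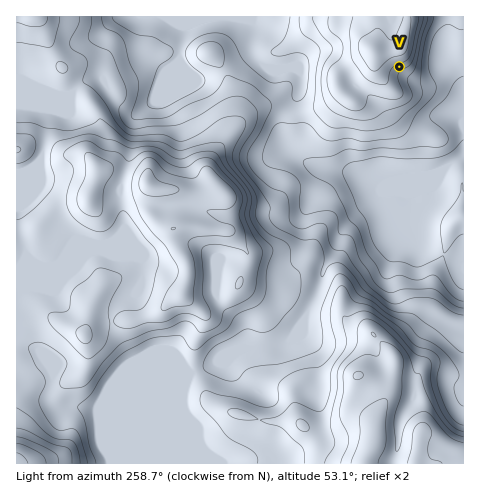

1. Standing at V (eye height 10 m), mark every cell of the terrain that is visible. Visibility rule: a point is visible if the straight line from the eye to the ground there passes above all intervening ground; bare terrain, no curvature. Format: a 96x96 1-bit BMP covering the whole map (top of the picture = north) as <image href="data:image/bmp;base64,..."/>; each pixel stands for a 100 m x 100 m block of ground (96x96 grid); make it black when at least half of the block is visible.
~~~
<image width="96" height="96" href="data:image/bmp;base64,Qk2+BAAAAAAAAD4AAAAoAAAAYAAAAGAAAAABAAEAAAAAAIAEAAATCwAAEwsAAAIAAAAAAAAA////AAAAAAAAAAAAAAAAAAAACA8AAAAAAAAAAAAACB8AAAAAAAAAAAAACA8AAAAAAAAAAAAACA8AAAAAAAAAAAAAAB8AAAAAAAAAAAAAAB8AAAAAAAAAAAAADD8AAAAAAAAAAcAAD/8AAAAAAAAAB8AAD/8AAAAAAAAPn4AID/8AAAAAAAD//wAcB/8AAAAAAAAHfgAMB/EAAAAAAAAAPgAOA+EAAAAAAAAAPgAHA8AAAAAAAAAAHgAHAYAAAAAAAAAAHAAGAYAAAAAAAAAAeAAGAQAAAAAAAAAAfgAGAgAAAAAAAAAAPwAGAgAAAAAAAAAAHwP8BgMAAAAAAAAADw/8BwcAAAAAAAAABgfwD48AAAAAAAAAAAfgf/8AAAAAAAAAAAHA//8AAAAAAAAAAAAB//8AAAAAAAAAAAAB//8AAAAAAAAAAAAD//8AAAAAAAAAAAAH//8AAAAAAAAAAAAf//8AAAAAAAAAAAH///8AAAAAAAAAAAP///8AAAAAAAAAAAP///8AAAAAAAAAAAP///8AAAAAAAAAAAf///8AAAAAAAAAAA////8AAAAAAAAAAB/+f/8AAAAAAAAAAB/wP/8AAAAAAAAAAA/AH/8AAAAAAAAAAA+AD/8AAAAAAAAAAAcAA/8AAAAAAAAAAAAAAf8AAAAAAAAAAAAAAP8AAAAAAAAAAAAAAP8AAAAAAAAAAAAAAH8AAAAAAAAAAAAAAH8AAAAAAAAAAAAAADwAAAAAAAAAAAAAADwAAAAAAAAAAAAAADgAAAAAAAAAAAAAADgAAAAAAAAAAAAAADgAAAAAAAAAAAAAADgAAAAAAAAAAAAAADwAAAAAAAAAAAAAAB8AAAAAAAAAAAAAAB8AAAAAAAAAAAAAAB8AAAAAAAAAAAAAAB8AAAAAAAAAAAAAAA8AAAAAAAAAAAAAAA8AAAAAAAAAAAAAAA8AAAAAAAAAAAAAAA8AAAAAAAAAAAAAAA8AAAAAAAAAAAAAAA8AAAAAAAAAAAAAAAMAAAAAAAAAAAAAAAEAAAAAAAAAAAAAAAAAAAAAAAAAAAAAAAAAAAAAAAAAAAAAAAAAAAAAAAAAAAAAAAAAAAAAAAAAAAAAACAAAAAAAAAAAAAAAH8AAAAAAAAAAAAAAH8AAAAAAAAAAAAAAH8AAAAAAAAAAAAAAD8AAAAAAAAAAAAAAB8AAAAAAAAAAAAAAA8AAAAAAAAAAAAAAA8AAAAAAAAAAAAAAA8AAAAAAAAAAAAAAA8AAAAAAAAAAAAAAA8AAAAAAAAAAAAAP/8AAAAAAAAAAAAA//8AAAAAAAAAAAAA//8AAAAAAAAAAAAB//8AAAAAAAAAAAAD/j8AAAAAAAAAAAAD+A8AAAAAAAAAAAAD8AcAAAAAAAAAAAAA8AEAAAAAAAAAAAAAAAAAAAAAAAAAAAAAAAAAAAAAAAAAAAAAAAAAAAAAAAAAAAAAAAAAAAAAAAAAAAAAAAAAAAAAAAAAAAAAAAAAAAAAAAAAAAAAAAAAAAAAAAAAAAAAAAAAAAAAAAAAAAAAAAA="/>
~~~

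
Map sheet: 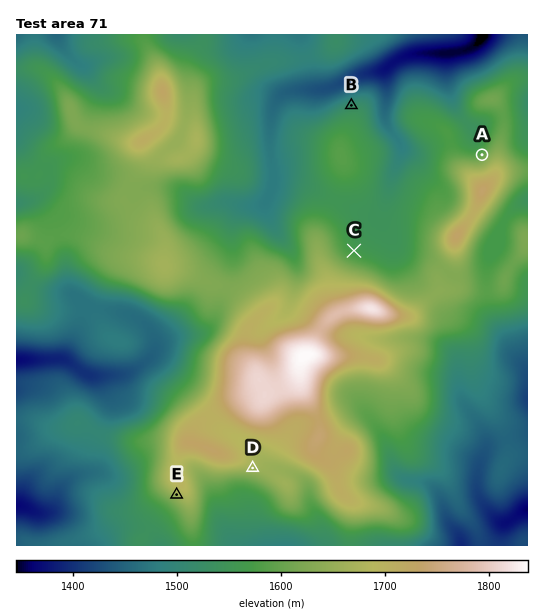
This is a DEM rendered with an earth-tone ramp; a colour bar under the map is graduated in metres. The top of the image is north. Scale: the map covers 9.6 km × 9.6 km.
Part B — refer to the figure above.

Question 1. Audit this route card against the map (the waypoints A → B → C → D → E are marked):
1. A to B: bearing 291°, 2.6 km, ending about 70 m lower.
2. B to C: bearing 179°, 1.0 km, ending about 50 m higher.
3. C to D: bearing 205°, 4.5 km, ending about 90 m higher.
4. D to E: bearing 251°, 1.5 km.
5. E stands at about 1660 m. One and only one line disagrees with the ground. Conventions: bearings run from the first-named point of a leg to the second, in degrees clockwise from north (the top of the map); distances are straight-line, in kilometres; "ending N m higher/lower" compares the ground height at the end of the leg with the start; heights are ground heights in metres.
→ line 2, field distance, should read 2.7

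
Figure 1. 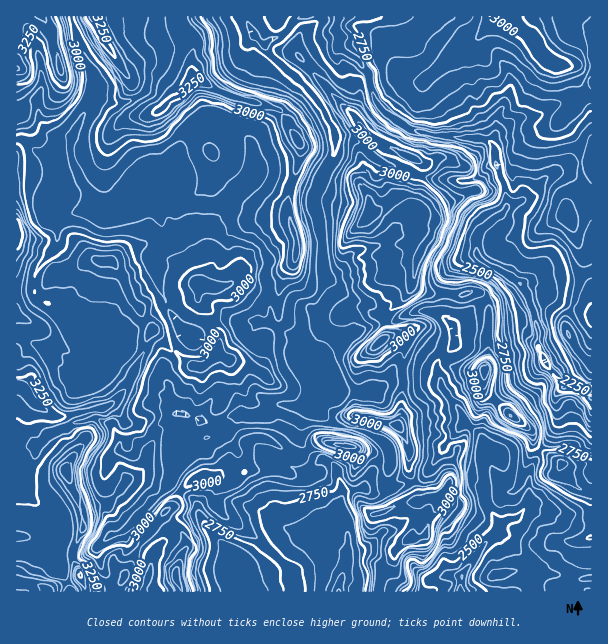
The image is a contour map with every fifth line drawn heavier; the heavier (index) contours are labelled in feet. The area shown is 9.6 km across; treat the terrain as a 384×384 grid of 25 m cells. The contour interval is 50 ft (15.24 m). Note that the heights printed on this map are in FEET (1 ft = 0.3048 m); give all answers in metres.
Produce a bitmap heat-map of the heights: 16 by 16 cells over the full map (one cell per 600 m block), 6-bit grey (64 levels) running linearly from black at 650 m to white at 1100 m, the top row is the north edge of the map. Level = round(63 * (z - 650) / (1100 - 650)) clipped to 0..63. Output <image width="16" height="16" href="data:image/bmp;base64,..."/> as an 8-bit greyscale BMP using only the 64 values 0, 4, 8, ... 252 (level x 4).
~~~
<image width="16" height="16" href="data:image/bmp;base64,Qk02BQAAAAAAADYEAAAoAAAAEAAAABAAAAABAAgAAAAAAAABAAATCwAAEwsAAAABAAAAAAAAAAAAAAEBAQACAgIAAwMDAAQEBAAFBQUABgYGAAcHBwAICAgACQkJAAoKCgALCwsADAwMAA0NDQAODg4ADw8PABAQEAAREREAEhISABMTEwAUFBQAFRUVABYWFgAXFxcAGBgYABkZGQAaGhoAGxsbABwcHAAdHR0AHh4eAB8fHwAgICAAISEhACIiIgAjIyMAJCQkACUlJQAmJiYAJycnACgoKAApKSkAKioqACsrKwAsLCwALS0tAC4uLgAvLy8AMDAwADExMQAyMjIAMzMzADQ0NAA1NTUANjY2ADc3NwA4ODgAOTk5ADo6OgA7OzsAPDw8AD09PQA+Pj4APz8/AEBAQABBQUEAQkJCAENDQwBEREQARUVFAEZGRgBHR0cASEhIAElJSQBKSkoAS0tLAExMTABNTU0ATk5OAE9PTwBQUFAAUVFRAFJSUgBTU1MAVFRUAFVVVQBWVlYAV1dXAFhYWABZWVkAWlpaAFtbWwBcXFwAXV1dAF5eXgBfX18AYGBgAGFhYQBiYmIAY2NjAGRkZABlZWUAZmZmAGdnZwBoaGgAaWlpAGpqagBra2sAbGxsAG1tbQBubm4Ab29vAHBwcABxcXEAcnJyAHNzcwB0dHQAdXV1AHZ2dgB3d3cAeHh4AHl5eQB6enoAe3t7AHx8fAB9fX0Afn5+AH9/fwCAgIAAgYGBAIKCggCDg4MAhISEAIWFhQCGhoYAh4eHAIiIiACJiYkAioqKAIuLiwCMjIwAjY2NAI6OjgCPj48AkJCQAJGRkQCSkpIAk5OTAJSUlACVlZUAlpaWAJeXlwCYmJgAmZmZAJqamgCbm5sAnJycAJ2dnQCenp4An5+fAKCgoAChoaEAoqKiAKOjowCkpKQApaWlAKampgCnp6cAqKioAKmpqQCqqqoAq6urAKysrACtra0Arq6uAK+vrwCwsLAAsbGxALKysgCzs7MAtLS0ALW1tQC2trYAt7e3ALi4uAC5ubkAurq6ALu7uwC8vLwAvb29AL6+vgC/v78AwMDAAMHBwQDCwsIAw8PDAMTExADFxcUAxsbGAMfHxwDIyMgAycnJAMrKygDLy8sAzMzMAM3NzQDOzs4Az8/PANDQ0ADR0dEA0tLSANPT0wDU1NQA1dXVANbW1gDX19cA2NjYANnZ2QDa2toA29vbANzc3ADd3d0A3t7eAN/f3wDg4OAA4eHhAOLi4gDj4+MA5OTkAOXl5QDm5uYA5+fnAOjo6ADp6ekA6urqAOvr6wDs7OwA7e3tAO7u7gDv7+8A8PDwAPHx8QDy8vIA8/PzAPT09AD19fUA9vb2APf39wD4+PgA+fn5APr6+gD7+/sA/Pz8AP39/QD+/v4A////ANDMrJikZGBoXGCASDRMTFTExJSUmGxsZFxokIRMQFBgwMygjJCEdGxkdJCYZEhMZLzQmJCAkIyEfIiEgGBIZHS8vKSQfICEgIiQmHxYaGhExKSolISIgHhwfIRweIREJKycmJyQmIx0cIyQcHxwKEiomJigkJB8dHSAlHhwYDBMnKCkmJScjIR0iJyEbEAsRKSYoIyMjIiYeJiklDgwPFCYiICAgICImHSorKhYNExgkISIfICEgJB0mJyQcEhMWJCEmJSIiIScgIiEcFhMZGCkmJCwrJSckHR8aHhsYHB0vLCcrLScdGxwZHyEgHiMiMiotKSwjGRsZGR0eIiQkIA="/>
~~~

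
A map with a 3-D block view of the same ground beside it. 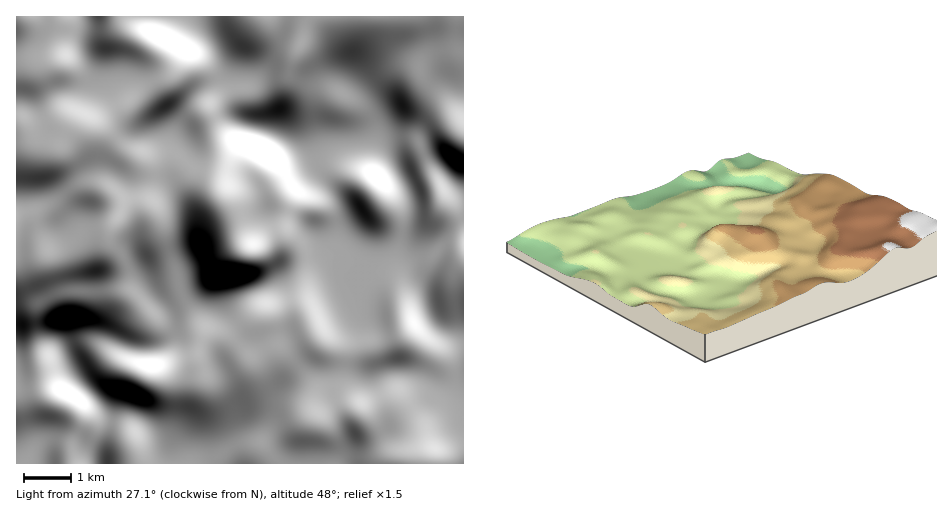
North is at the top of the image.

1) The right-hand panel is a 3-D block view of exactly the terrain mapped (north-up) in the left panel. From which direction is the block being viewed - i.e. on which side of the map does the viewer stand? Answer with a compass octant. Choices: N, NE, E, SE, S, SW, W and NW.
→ NE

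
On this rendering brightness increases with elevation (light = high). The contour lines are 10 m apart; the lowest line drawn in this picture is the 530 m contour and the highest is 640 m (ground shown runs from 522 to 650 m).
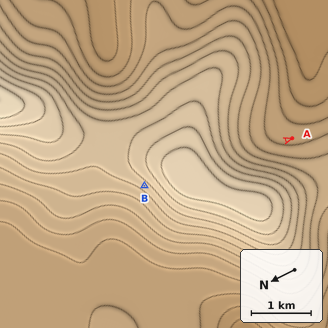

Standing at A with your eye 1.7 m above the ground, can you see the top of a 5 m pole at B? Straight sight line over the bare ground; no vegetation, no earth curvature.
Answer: no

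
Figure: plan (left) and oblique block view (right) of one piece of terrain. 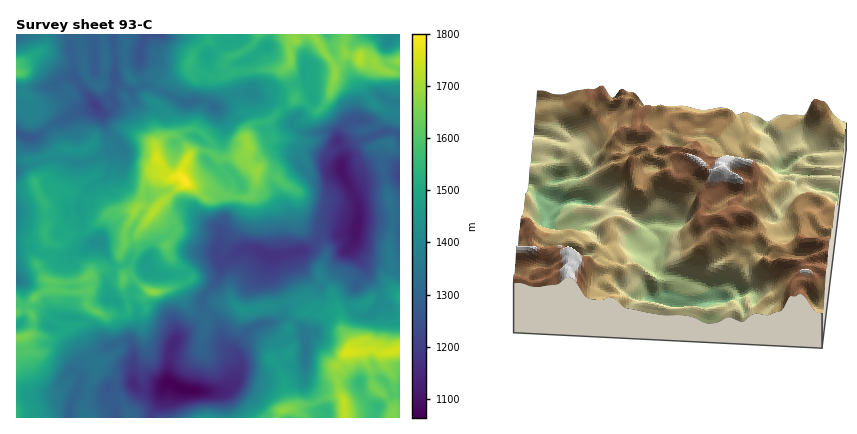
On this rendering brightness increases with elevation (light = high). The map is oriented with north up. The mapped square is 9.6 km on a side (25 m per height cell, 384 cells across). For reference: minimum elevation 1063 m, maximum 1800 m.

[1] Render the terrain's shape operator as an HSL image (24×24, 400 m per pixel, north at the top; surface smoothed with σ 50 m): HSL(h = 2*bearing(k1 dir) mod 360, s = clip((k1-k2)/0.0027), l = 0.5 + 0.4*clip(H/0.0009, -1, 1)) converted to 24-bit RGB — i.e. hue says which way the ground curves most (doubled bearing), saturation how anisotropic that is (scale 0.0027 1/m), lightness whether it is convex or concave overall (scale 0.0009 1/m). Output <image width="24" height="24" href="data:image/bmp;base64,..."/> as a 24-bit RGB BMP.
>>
<image width="24" height="24" href="data:image/bmp;base64,Qk32BgAAAAAAADYAAAAoAAAAGAAAABgAAAABABgAAAAAAMAGAAATCwAAEwsAAAAAAAAAAAAAaU2blLaQqGJoJDxtq7WJimKGRry+uNTKK3uUPIBjTaGGqsKnqHGxdzyUuF1jeSqt+ND7xtv71jbUDBEn8fvQa02YEBsr6uS3YUE/mJ5Kg1KZMliCwaaAPWJqiNp8ZCU4doc+YHpLOUEULCsHODUKECgVvWJYZoNJbponc6EysyCdhz7Z4/vQSxFakt/qYOYqi2eGs7OINHNflEGgpIJbsFqxrctiXyNzrYtHJx1BpmFgZ4+Sc7V6QXBnJVVdvZR0nMGGS5hrMRNR079716tMDhkl6NYcydlWmnWdwbiQZHGRO1tjapyAxI2nqXhLSCeG1dm5GzaIuIq+or2ghbOyXl2KHidE3uG4uqJaZcY0DBNF69jz6nmTS8nBryaVtKMyeMBVb8NJwmOvVlpwZZFaQ1on2psyXBx8t9OLGi9CUUt+29Csc1l3bTRhQo6mmM2Mok5e5YJvCltsVSIq9OfMybDsrMrxvrz3/xc/nvIutyydxZvXuVWYiz8xlbRIPLlaj7twSDdrKk9DytSCekqHqWBWE2kVNXEnyW+LsScuMUsjK5iJvvfEWMqcrygqbVkgDMf/1zpHhHM4bDMlyT/7zu39rV/tgVnh29OHIRstabaAWrqwnkWWkYjF3tf0VF3aHZhS1F+0h57PSrCms9MeXj0bQmkvcUJLPwH/+pzdcYHDSHLTx/GMGiUOoooYmRqV/8zdP3fmOL4tDjgqbYHBs/C+NVp3p4TRsXfXro/Db7Csy3CvPs28mF/Zx2PdXk3EKAwL7fdYlLrldDLb7bmqIRp89r64C//5frwQ+SaR+Kj4s+PzEUFR0rOKZWpPRmE+SWhIfqB5zy1mWNRjoUFhIXBcmjBZf91zRFGsuvatU0EvLk81zuCdoijeltoAn18eaTlh0r1Jbfi2wDpmOCldgZZPmn+EZW99X3xlT3RXb8LYp9hlcZDJiSaNqnpAy8tmcMZqlEgrW7peV5lQLlgmNgk5+ObTvylnFCtS7PrRJyoRdHE9OjhjiY5JaF8wYksubHk+QEkfF1EX+uy8DBQnVTxprVqL0tmnhHSn18SfTXGCrHumxjiJED814emW8DDURI12rsRG68HkUYahMTJlpk1tp2WCebKaYVeaisC0Psmjmao6fUpMKTNXfq1v2MWUgXNfvr1tYJ90kFyANjqT4cHyLWWuDP9h9K+4RqpvwG9aZxYkHiYNUkUhs7NgZ4xWXZiErrFoNaVZlGtqcH+MISlOlo9g1tGMeFmCrd2ZkFWWWJZtUIWVQrRfO0K77aO+IZPG+IePKA0LKqb61s75frf/wMX2i8zXTjh0xdSHe9G+QluReIejMyRclH+ixd+0n2rPsuKZdIifjYSqS2WkTYxUQ3CFziUzr1Y/3gdmz+f8Y77nbpSpjkZrlTYonr9dY43p1fby012qMVGHeDN6VEiCW6ZbsdaHHZsb0oBGp3yOT3pjol95am61Mkpxfzi059S9HeXv+sCjOXmIeCg3aCFLitmul7HejNicRhws1eluOx5DOSROmVyJocGEo4FGd7bQplzE0VR9cVvOl8dUN4VLVzRsHFYy9PnRKUR2+fiOawvma7HhqXDbztWON51EiF42hDRT04MuMV6TJyZtu1Oyp9CExnCiPxkHHkkTh7Z2lFh2yIWkhE3LfiOJeuTw4PHawGrqPP4ckjcLPaa4MyPL7fHaZCV3opLOUFbH53I1kByVMSZmS+F5FcUD/JoUps3Uip/PIGcoR4hGYrplWRlqg7fQV4pSp8c2VlcfdV/H1K/gaS97HXYr864e5Vzat5E1ZBY/5252V5hFGnlgcXYgyxU3ebHRkINnjr6nm3q2hZ9VYWkib4chYIoofycrquR5bcmVJyQMfFQOIxMQdsBXY5d1Y1w84EaVa2vmQ7Ps/s3NJ0BTN0KSyPbqlzppgroIO1odgkRfzKKOnBGpi9q1GGzYFLE5p3UpehsrmTdFeMNBT7tiS4UtOD4kdH1EX28ypNNqMCFb/tXNRUPHL6VTKyAIVGMZ0en6OmuoQ3RSRyFlVd1+2pVcEz6pYpnbo264gDqgzuzMfKjGqn/JtKHjnYLoW1vqyLXxF+NwPjZy7OZazyy6yyikxc3zw8D+7IfM2YfTgre6LjGCv2NS2+F5EobYIi5Rr6ZvPEV+3NS6oGdHTpmD6Gi5K4QhPX9QlDBc/6g9Kg4nd/+YnBLs1Ob3hff0iD/9V28+y4mAw3WZQziDgFWOotBoxTPFQoCaacm8ThmJmao702SCXqNOP2gx5UOCGVk1PsFL8pi6UP/tMg3VwdRuIK8jnyciDCcR"/>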